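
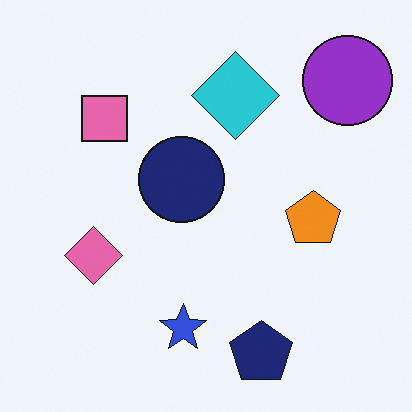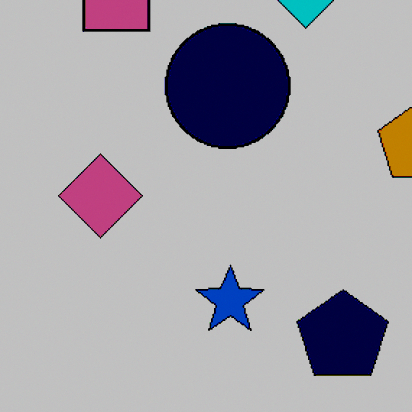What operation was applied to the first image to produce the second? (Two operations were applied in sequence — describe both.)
The image was cropped slightly and scaled back up, then aggressively posterized.

The visible shapes are larger and the field of view is narrower; shapes near the original edges may be partly or wholly outside the frame — a crop-and-rescale. Each flat color has snapped to a coarser quantized level — most visibly, the near-white background has dropped to a flat grey.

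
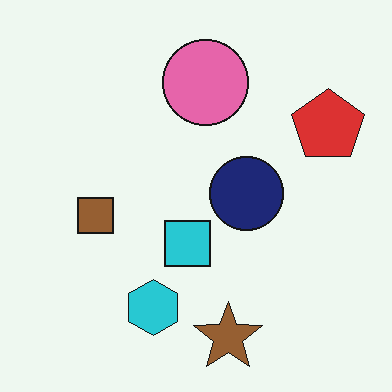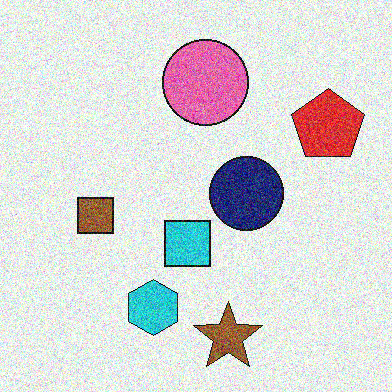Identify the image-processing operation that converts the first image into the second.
This is the original image degraded with heavy additive noise.

Random speckle covers the whole image, including the flat background.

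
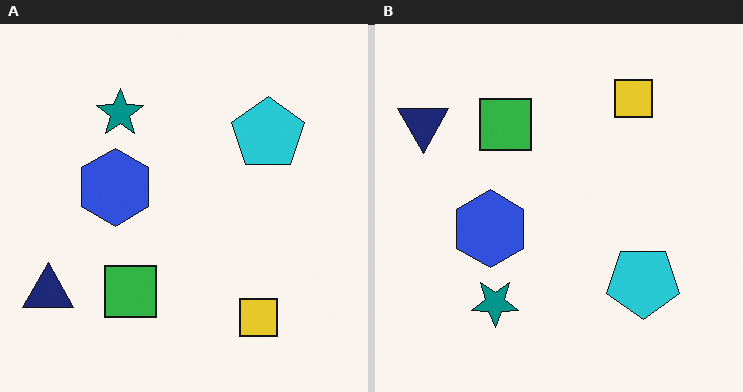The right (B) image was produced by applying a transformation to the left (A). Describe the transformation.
Flipped vertically (top ↔ bottom).

The yellow square is in the bottom-right of the left (A) image and the top-right of the right (B) — shapes on opposite sides of the horizontal midline have swapped in a mirror flip.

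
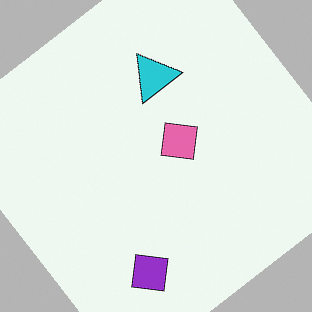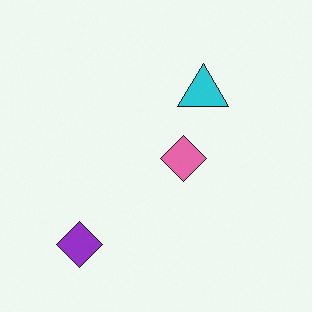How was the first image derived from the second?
The image was rotated counter-clockwise by a large amount — several tens of degrees.

Every shape is tilted by the same angle and the image corners show triangular fill wedges — a whole-image rotation by a non-right angle.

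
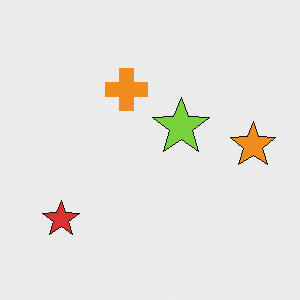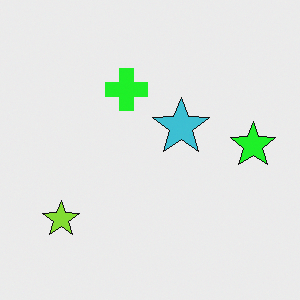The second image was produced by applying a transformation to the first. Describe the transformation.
This is the original image hue-shifted by a moderate amount.

Every shape's color has rotated by the same amount around the hue wheel — a uniform hue shift.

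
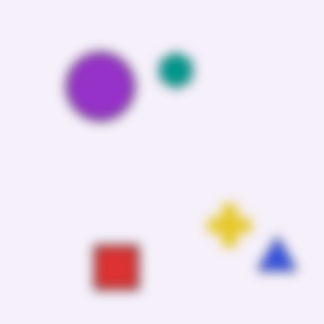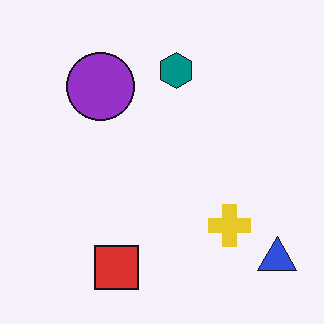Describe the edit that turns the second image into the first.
The first image is the second heavily blurred.

Shape edges and outlines are uniformly softened across the whole image.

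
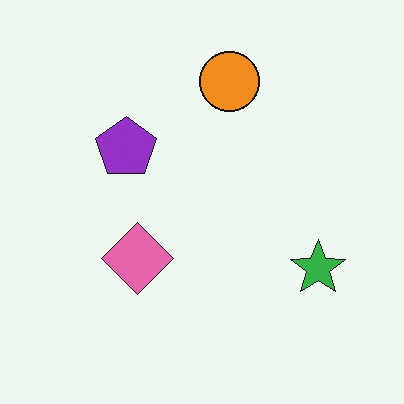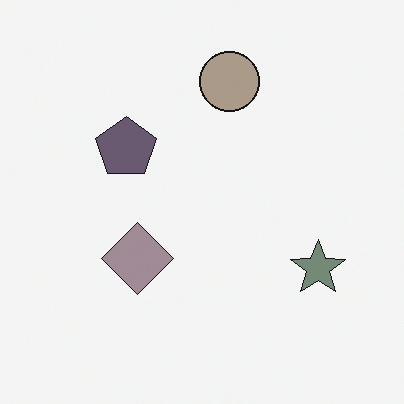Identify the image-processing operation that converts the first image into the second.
The image was heavily desaturated.

All colors are more muted and greyish — a global saturation change.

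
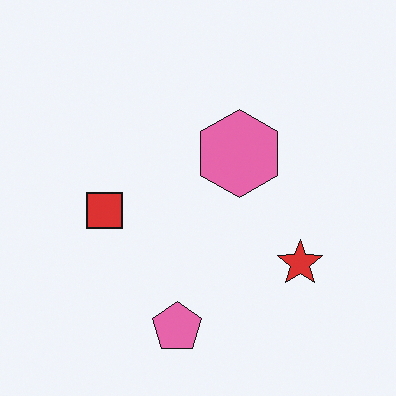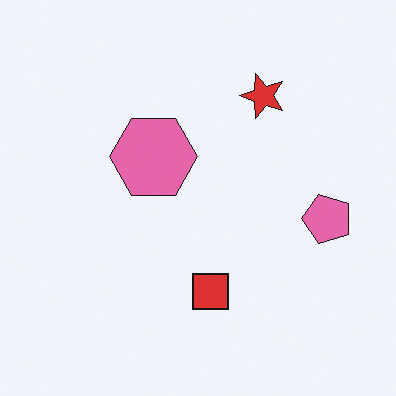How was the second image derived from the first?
The image was rotated 90° counter-clockwise.

The pink pentagon sits in the bottom of the first image and the right of the second — consistent with a whole-image 90° counter-clockwise rotation.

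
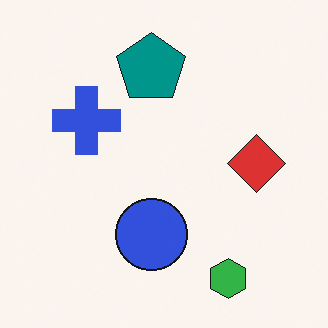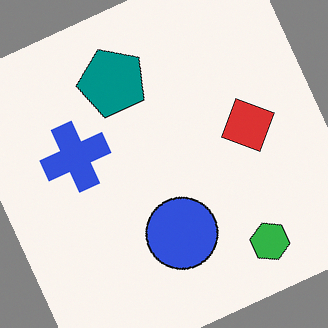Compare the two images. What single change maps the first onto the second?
Rotated counter-clockwise by a clearly visible amount.

Every shape is tilted by the same angle and the image corners show triangular fill wedges — a whole-image rotation by a non-right angle.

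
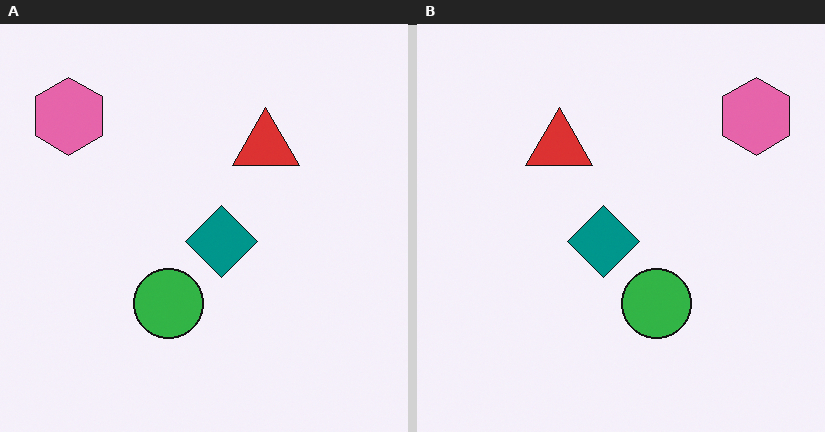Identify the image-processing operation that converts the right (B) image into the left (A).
The image was flipped horizontally (left ↔ right).

The pink hexagon is in the top-right of the right (B) image and the top-left of the left (A) — shapes on opposite sides of the vertical midline have swapped in a mirror flip.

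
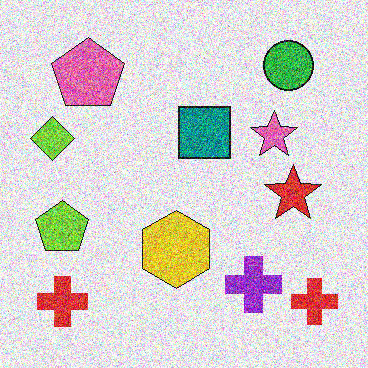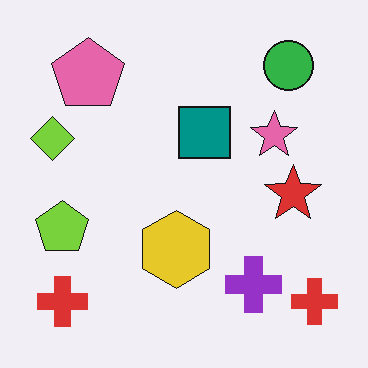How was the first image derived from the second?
The image was degraded with heavy additive noise.

Random speckle covers the whole image, including the flat background.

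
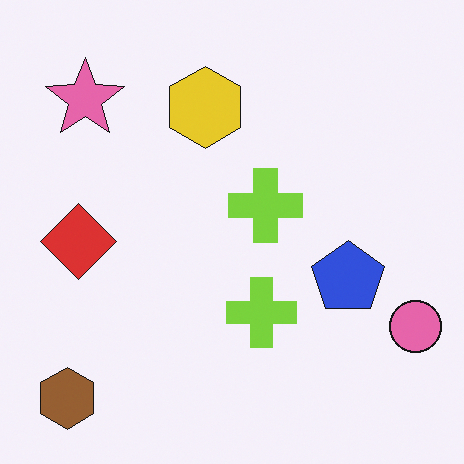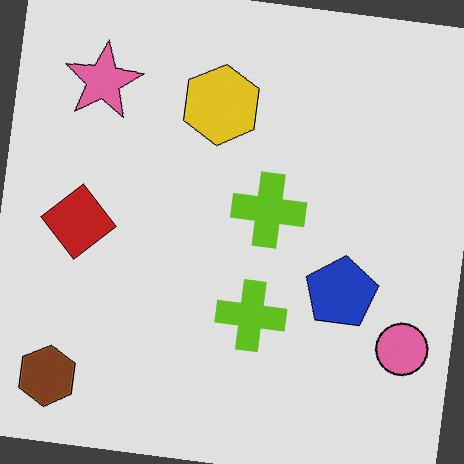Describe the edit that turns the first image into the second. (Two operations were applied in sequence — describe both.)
Rotated clockwise by a few degrees, then posterized to a reduced palette.

Every shape is tilted by the same angle and the image corners show triangular fill wedges — a whole-image rotation by a non-right angle. Each flat color has snapped to a coarser quantized level — most visibly, the near-white background has dropped to a flat grey.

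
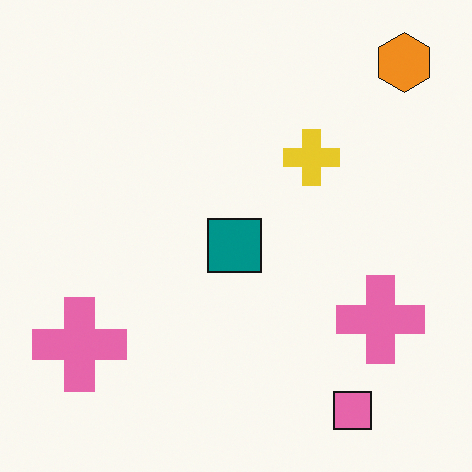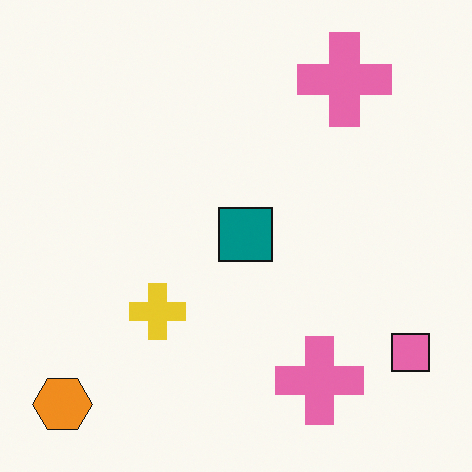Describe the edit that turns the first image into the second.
The transformation is: transposed (reflected across the top-left ↔ bottom-right diagonal).

Shapes have swapped their row and column positions — what was in the top-right is now in the bottom-left — a diagonal reflection.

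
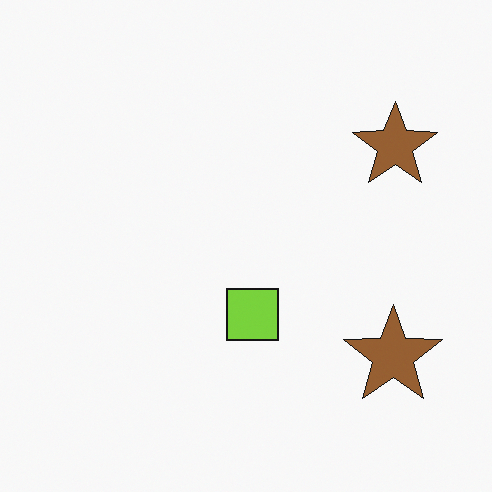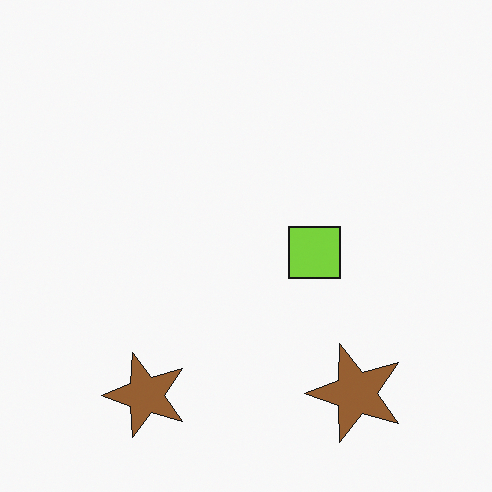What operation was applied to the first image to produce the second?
It was transposed (reflected across the top-left ↔ bottom-right diagonal).

Shapes have swapped their row and column positions — what was in the top-right is now in the bottom-left — a diagonal reflection.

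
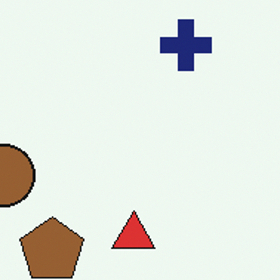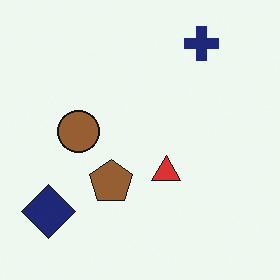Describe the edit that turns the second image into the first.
This is the original image cropped to a modestly smaller region and rescaled.

The visible shapes are larger and the field of view is narrower; shapes near the original edges may be partly or wholly outside the frame — a crop-and-rescale.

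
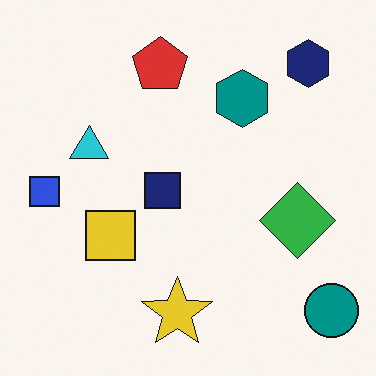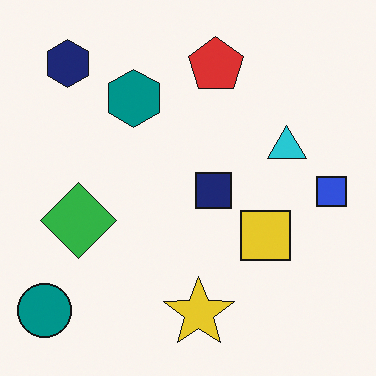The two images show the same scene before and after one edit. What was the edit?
The image was flipped horizontally (left ↔ right).

The blue square is in the left of the first image and the right of the second — shapes on opposite sides of the vertical midline have swapped in a mirror flip.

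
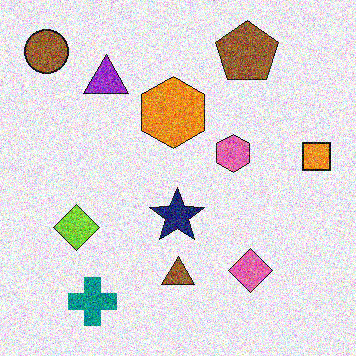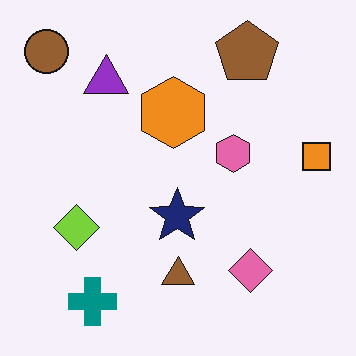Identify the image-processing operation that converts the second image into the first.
This is the original image degraded with strong gaussian noise.

Random speckle covers the whole image, including the flat background.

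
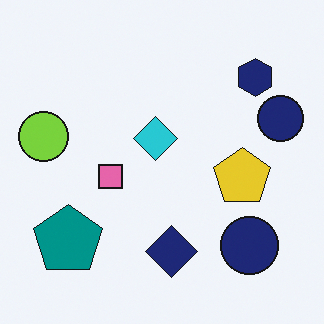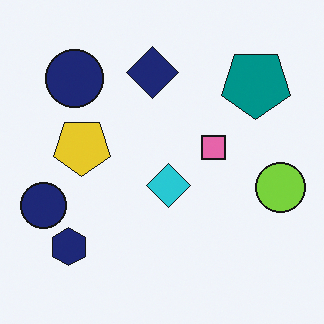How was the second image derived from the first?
This is the original image rotated 180°.

The navy hexagon sits in the top-right of the first image and the bottom-left of the second — consistent with a whole-image 180° rotation.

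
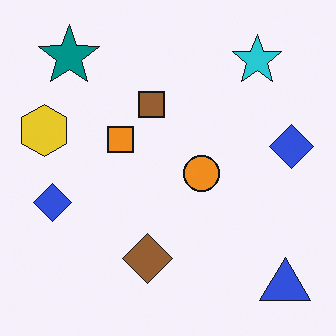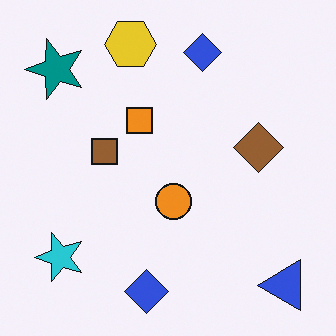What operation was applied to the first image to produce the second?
The transformation is: transposed (reflected across the top-left ↔ bottom-right diagonal).

Shapes have swapped their row and column positions — what was in the top-right is now in the bottom-left — a diagonal reflection.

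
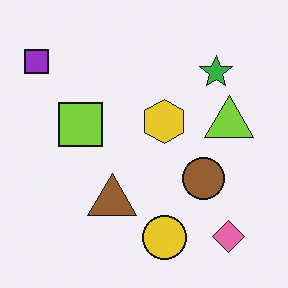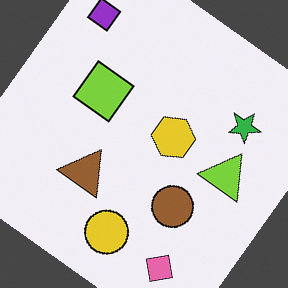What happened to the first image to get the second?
Rotated clockwise by a large amount — several tens of degrees.

Every shape is tilted by the same angle and the image corners show triangular fill wedges — a whole-image rotation by a non-right angle.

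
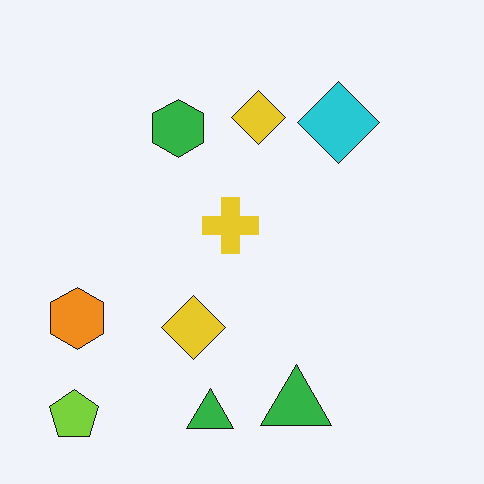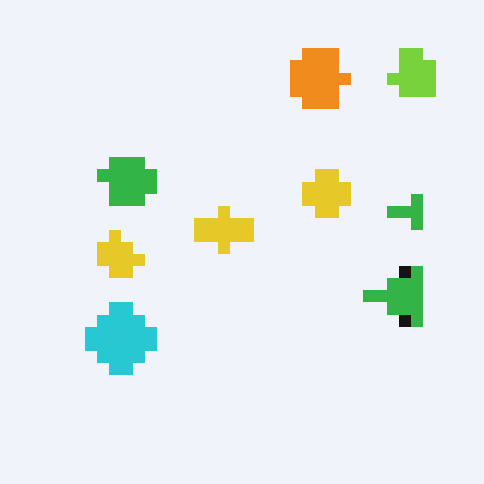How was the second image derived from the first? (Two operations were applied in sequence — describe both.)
The second image is the first transposed (reflected across the top-left ↔ bottom-right diagonal), then heavily pixelated into large blocks.

Shapes have swapped their row and column positions — what was in the top-right is now in the bottom-left — a diagonal reflection. Shapes are reduced to large square blocks; fine edges and outlines are lost — a downscale-then-upscale (mosaic) effect.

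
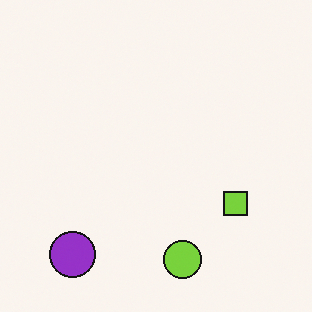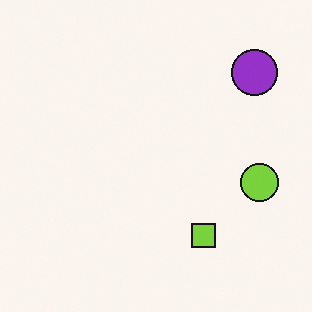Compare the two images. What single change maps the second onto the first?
Transposed (reflected across the top-left ↔ bottom-right diagonal).

Shapes have swapped their row and column positions — what was in the top-right is now in the bottom-left — a diagonal reflection.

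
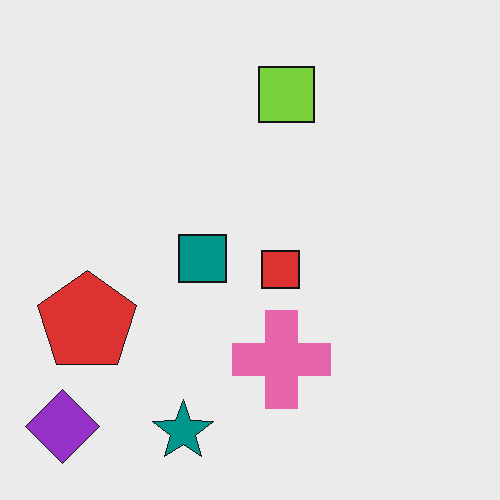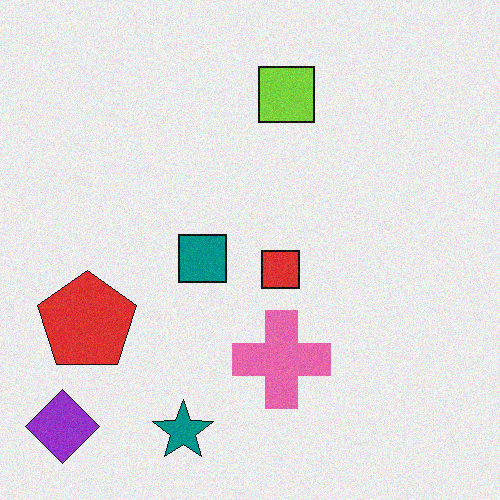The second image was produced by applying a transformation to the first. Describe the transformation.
Degraded with subtle gaussian noise.

Random speckle covers the whole image, including the flat background.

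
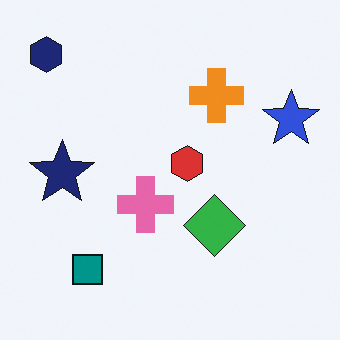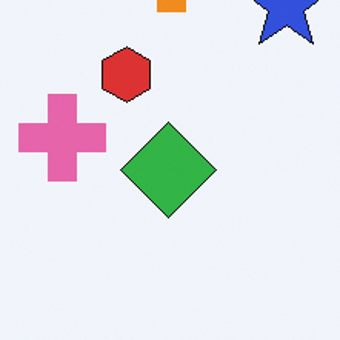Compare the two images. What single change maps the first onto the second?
The second image is the first cropped slightly and scaled back up.

The visible shapes are larger and the field of view is narrower; shapes near the original edges may be partly or wholly outside the frame — a crop-and-rescale.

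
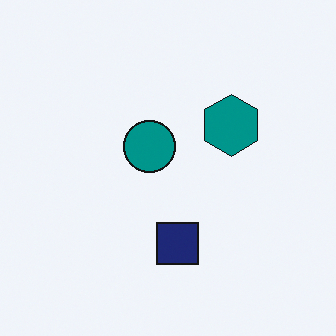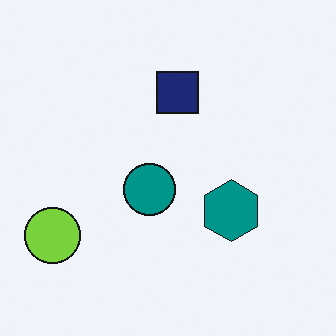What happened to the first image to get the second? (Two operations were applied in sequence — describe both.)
The image was flipped vertically (top ↔ bottom), then overlaid with an additional lime circle.

The navy square is in the bottom of the first image and the top of the second — shapes on opposite sides of the horizontal midline have swapped in a mirror flip. A lime circle appears in the second image that is absent from the first.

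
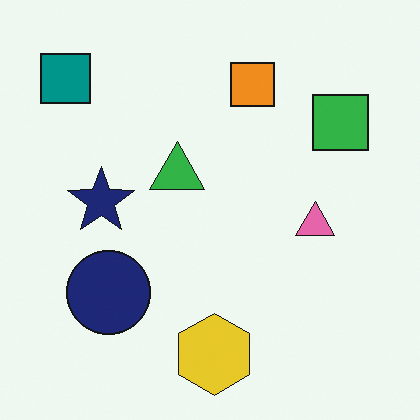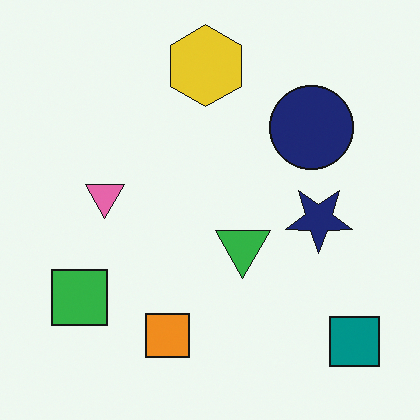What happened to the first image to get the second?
This is the original image rotated 180°.

The teal square sits in the top-left of the first image and the bottom-right of the second — consistent with a whole-image 180° rotation.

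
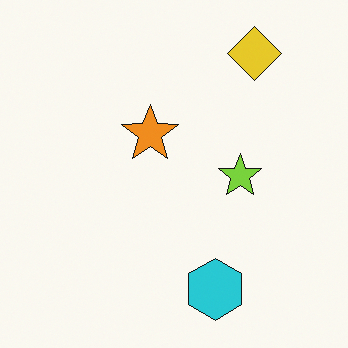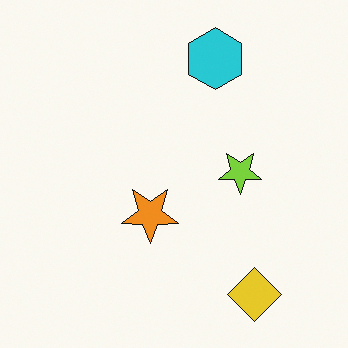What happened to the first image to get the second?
It was flipped vertically (top ↔ bottom).

The yellow diamond is in the top-right of the first image and the bottom-right of the second — shapes on opposite sides of the horizontal midline have swapped in a mirror flip.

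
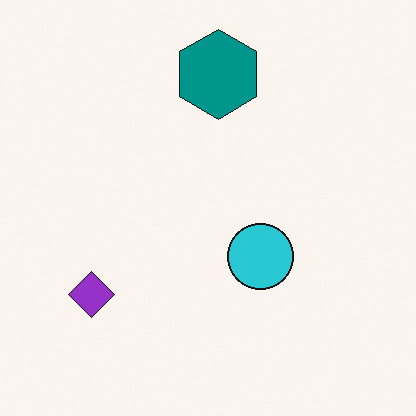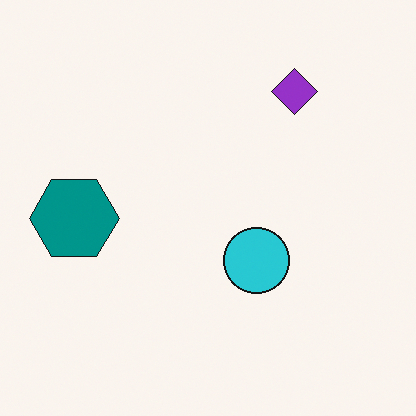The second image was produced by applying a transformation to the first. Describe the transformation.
Transposed (reflected across the top-left ↔ bottom-right diagonal).

Shapes have swapped their row and column positions — what was in the top-right is now in the bottom-left — a diagonal reflection.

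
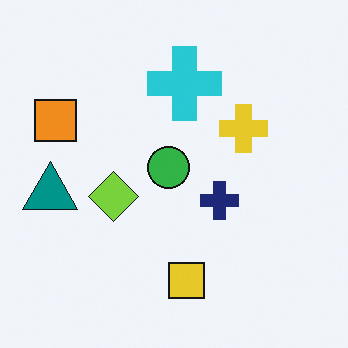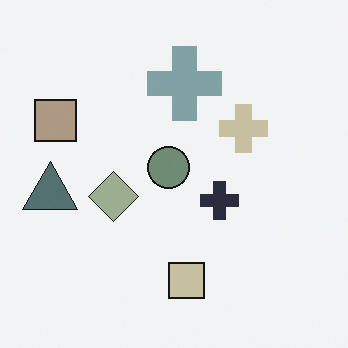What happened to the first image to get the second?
It was made much more muted (saturation change).

All colors are more muted and greyish — a global saturation change.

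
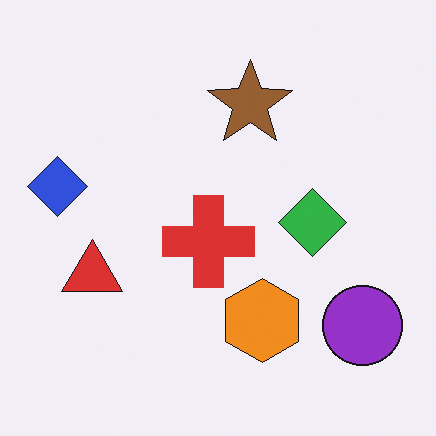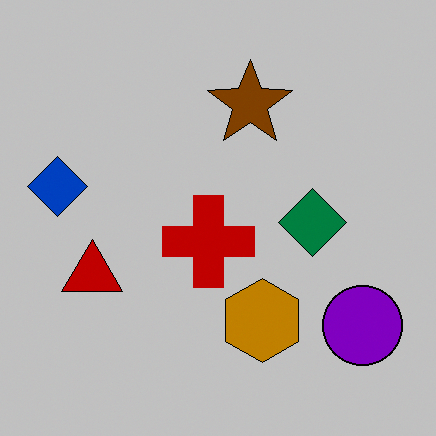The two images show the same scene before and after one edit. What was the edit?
Aggressively posterized.

Each flat color has snapped to a coarser quantized level — most visibly, the near-white background has dropped to a flat grey.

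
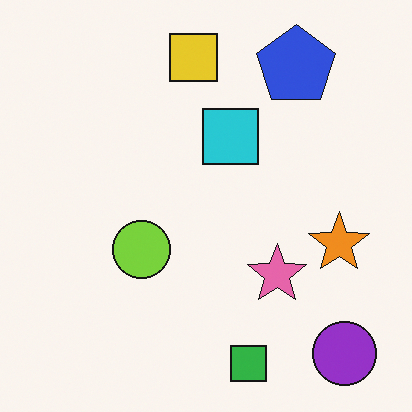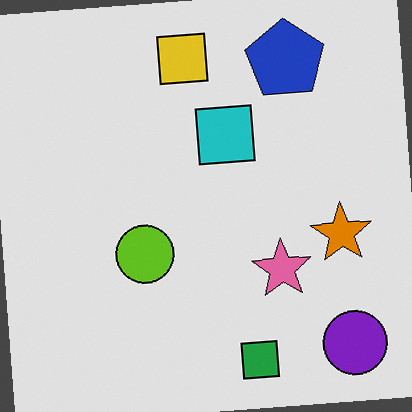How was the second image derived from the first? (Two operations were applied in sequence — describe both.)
The second image is the first moderately posterized, then rotated counter-clockwise by a few degrees.

Each flat color has snapped to a coarser quantized level — most visibly, the near-white background has dropped to a flat grey. Every shape is tilted by the same angle and the image corners show triangular fill wedges — a whole-image rotation by a non-right angle.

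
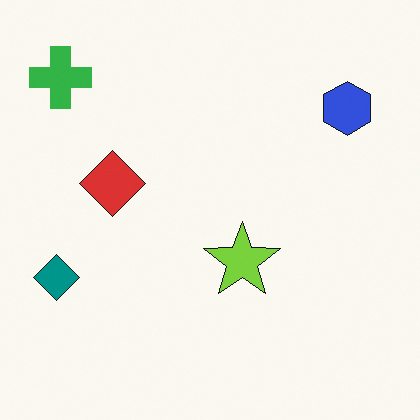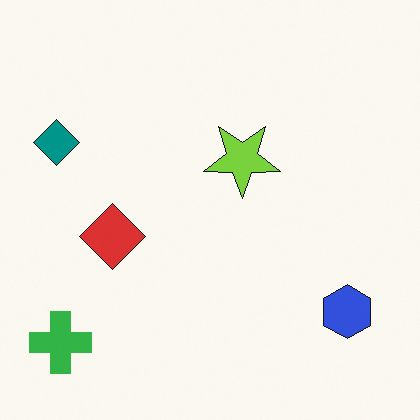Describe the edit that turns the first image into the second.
This is the original image flipped vertically (top ↔ bottom).

The green cross is in the top-left of the first image and the bottom-left of the second — shapes on opposite sides of the horizontal midline have swapped in a mirror flip.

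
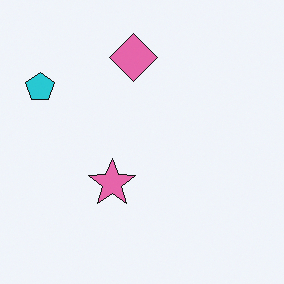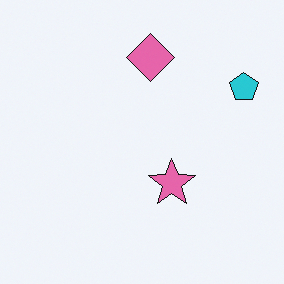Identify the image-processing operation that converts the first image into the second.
This is the original image flipped horizontally (left ↔ right).

The cyan pentagon is in the top-left of the first image and the top-right of the second — shapes on opposite sides of the vertical midline have swapped in a mirror flip.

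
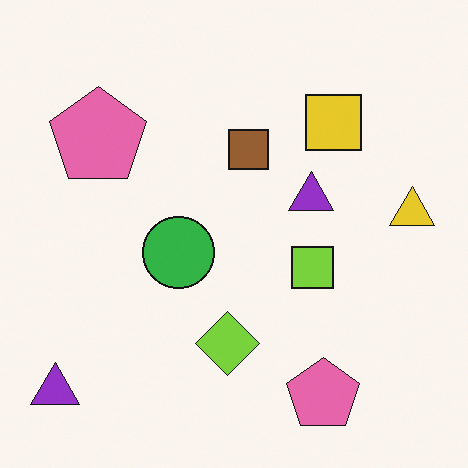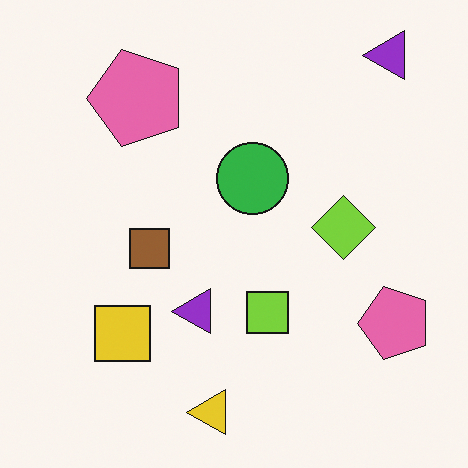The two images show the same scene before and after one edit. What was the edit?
The image was transposed (reflected across the top-left ↔ bottom-right diagonal).

Shapes have swapped their row and column positions — what was in the top-right is now in the bottom-left — a diagonal reflection.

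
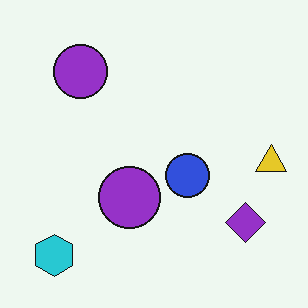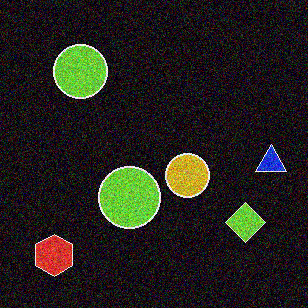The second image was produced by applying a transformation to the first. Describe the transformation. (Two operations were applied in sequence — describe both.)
The second image is the first color-inverted (negative), then degraded with a thick layer of grain.

The light background has become dark and every shape's color is its complement — a photographic negative. Random speckle covers the whole image, including the flat background.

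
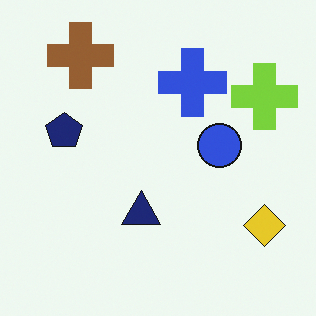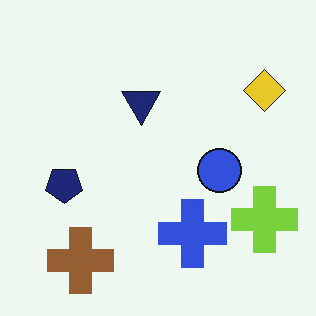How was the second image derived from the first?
This is the original image flipped vertically (top ↔ bottom).

The brown cross is in the top-left of the first image and the bottom-left of the second — shapes on opposite sides of the horizontal midline have swapped in a mirror flip.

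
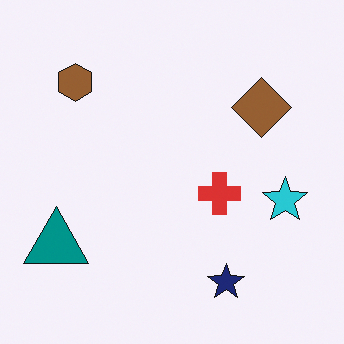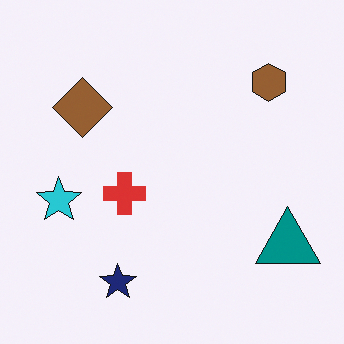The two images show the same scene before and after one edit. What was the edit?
Flipped horizontally (left ↔ right).

The teal triangle is in the bottom-left of the first image and the bottom-right of the second — shapes on opposite sides of the vertical midline have swapped in a mirror flip.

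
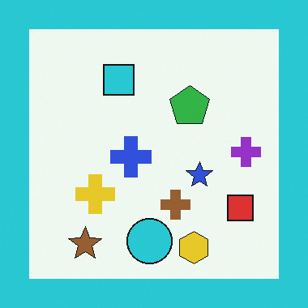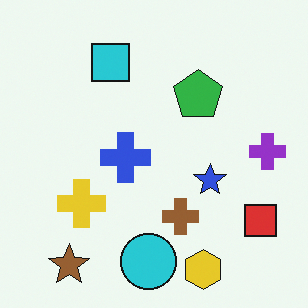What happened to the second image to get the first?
It was framed with a cyan border.

A solid cyan frame runs around the edge of the first image, with the content slightly shrunk inside it.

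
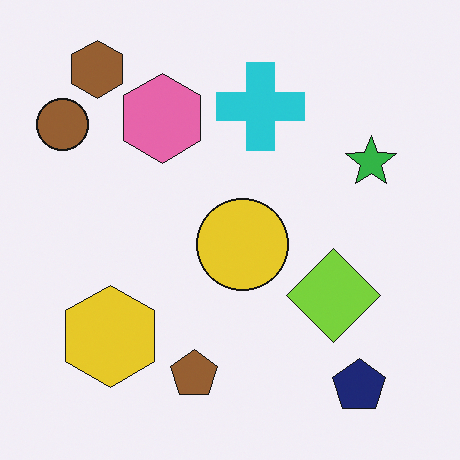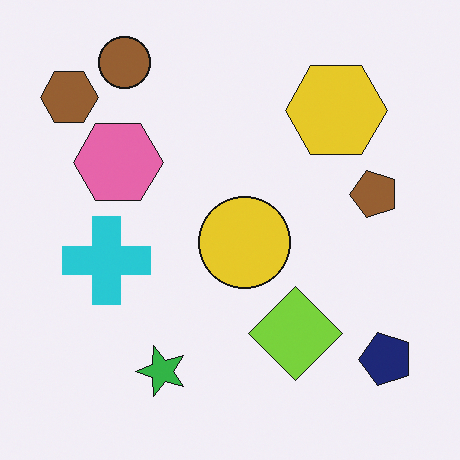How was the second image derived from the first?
The transformation is: transposed (reflected across the top-left ↔ bottom-right diagonal).

Shapes have swapped their row and column positions — what was in the top-right is now in the bottom-left — a diagonal reflection.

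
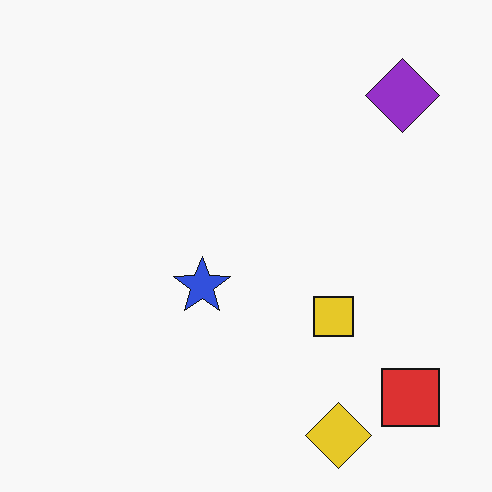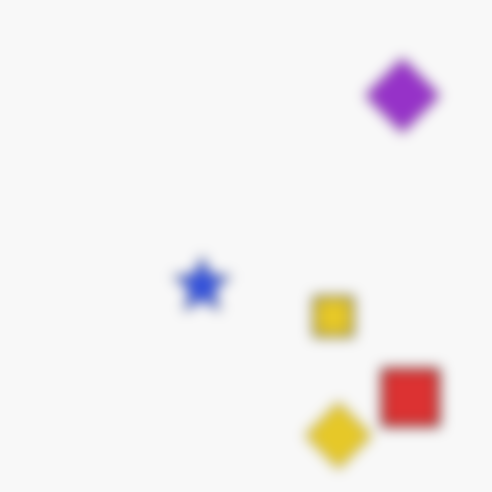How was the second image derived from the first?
The image was strongly gaussian-blurred.

Shape edges and outlines are uniformly softened across the whole image.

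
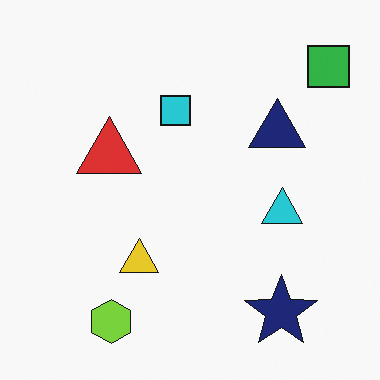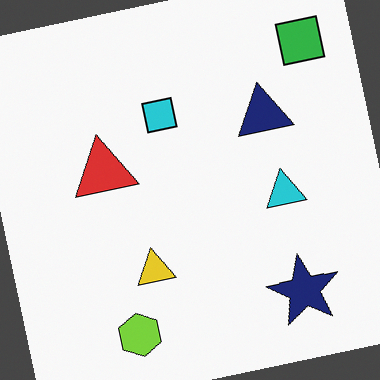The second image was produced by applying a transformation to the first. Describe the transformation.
The second image is the first rotated counter-clockwise by a small amount.

Every shape is tilted by the same angle and the image corners show triangular fill wedges — a whole-image rotation by a non-right angle.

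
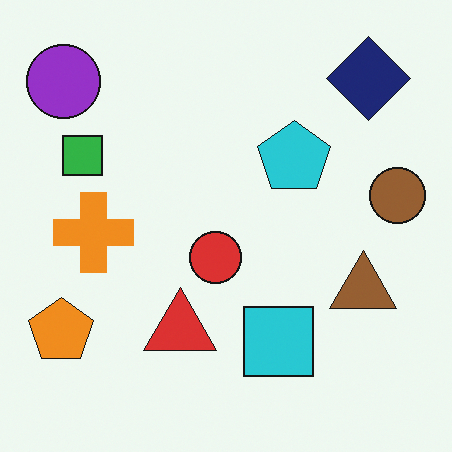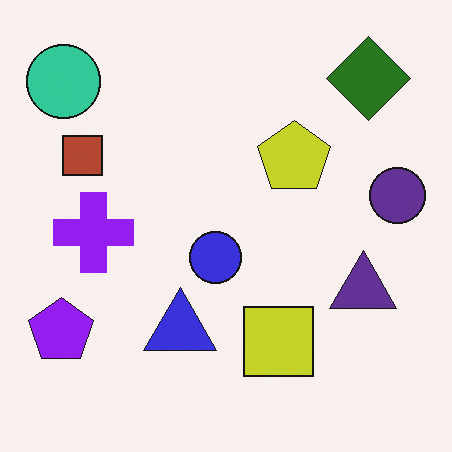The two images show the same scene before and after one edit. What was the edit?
This is the original image hue-shifted through roughly half the color wheel.

Every shape's color has rotated by the same amount around the hue wheel — a uniform hue shift.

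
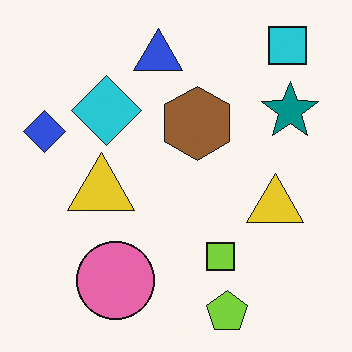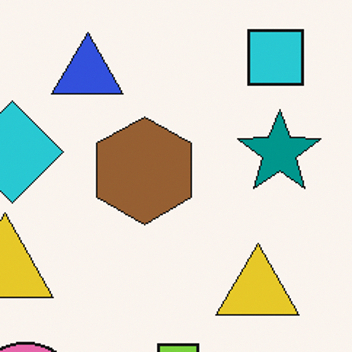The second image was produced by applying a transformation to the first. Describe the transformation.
The second image is the first cropped to a modestly smaller region and rescaled.

The visible shapes are larger and the field of view is narrower; shapes near the original edges may be partly or wholly outside the frame — a crop-and-rescale.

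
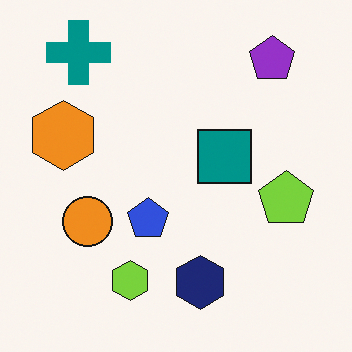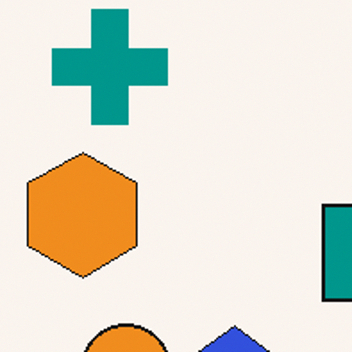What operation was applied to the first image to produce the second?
The transformation is: cropped to a noticeably smaller region and rescaled.

The visible shapes are larger and the field of view is narrower; shapes near the original edges may be partly or wholly outside the frame — a crop-and-rescale.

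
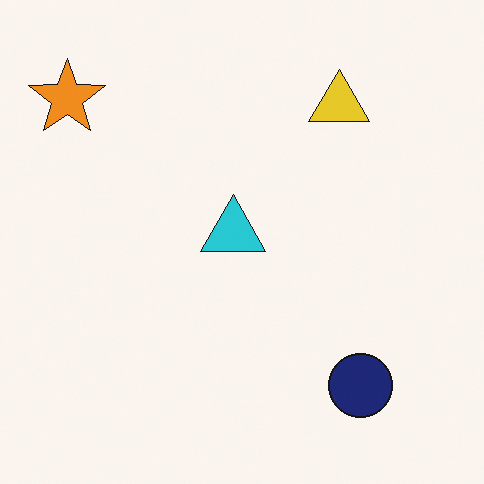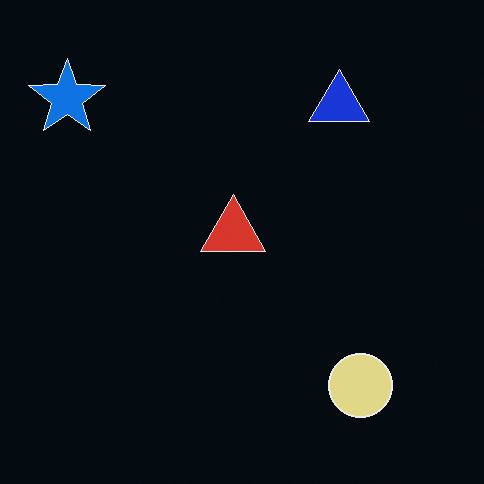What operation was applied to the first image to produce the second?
The transformation is: color-inverted (negative).

The light background has become dark and every shape's color is its complement — a photographic negative.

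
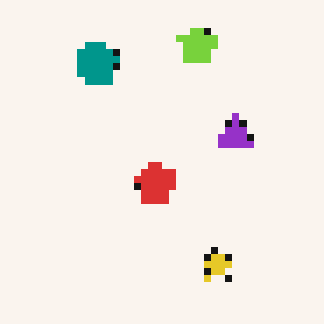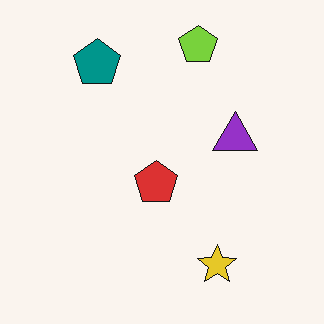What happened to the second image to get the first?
The transformation is: pixelated into visible square blocks.

Shapes are reduced to large square blocks; fine edges and outlines are lost — a downscale-then-upscale (mosaic) effect.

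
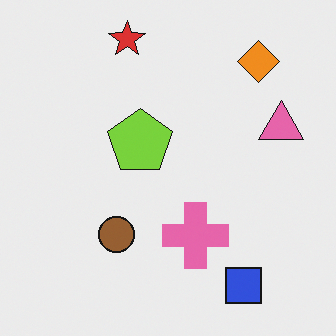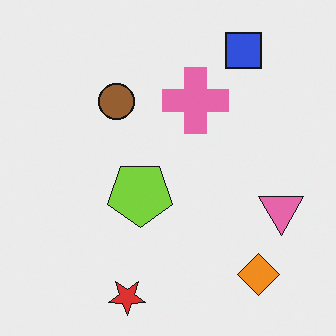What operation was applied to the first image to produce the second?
This is the original image flipped vertically (top ↔ bottom).

The red star is in the top of the first image and the bottom of the second — shapes on opposite sides of the horizontal midline have swapped in a mirror flip.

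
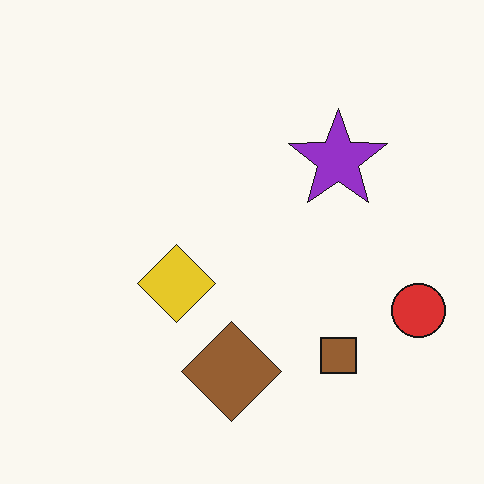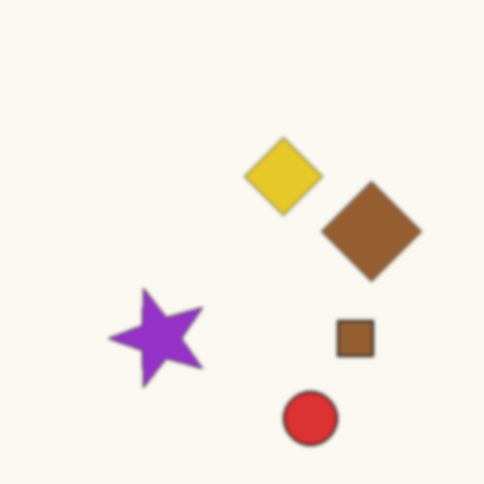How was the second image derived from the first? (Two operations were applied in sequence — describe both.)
Transposed (reflected across the top-left ↔ bottom-right diagonal), then lightly blurred.

Shapes have swapped their row and column positions — what was in the top-right is now in the bottom-left — a diagonal reflection. Shape edges and outlines are uniformly softened across the whole image.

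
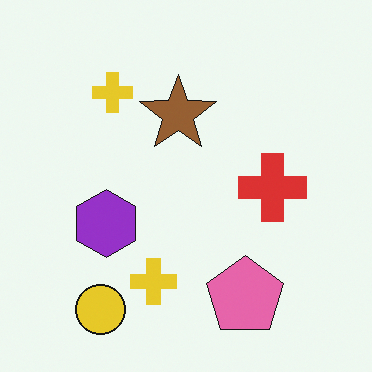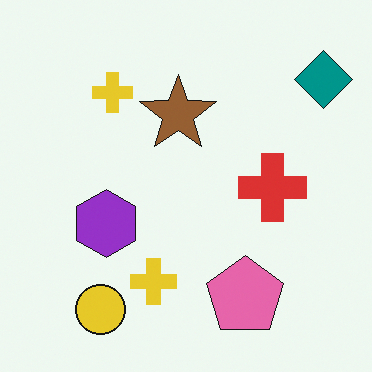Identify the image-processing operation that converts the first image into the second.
This is the original image overlaid with an additional teal diamond.

A teal diamond appears in the second image that is absent from the first.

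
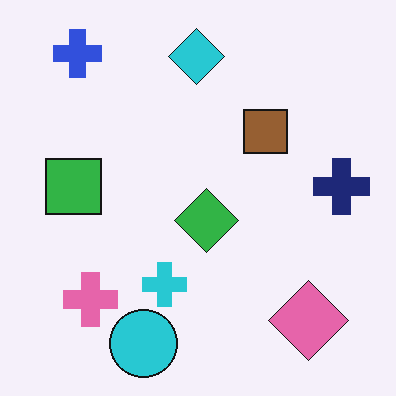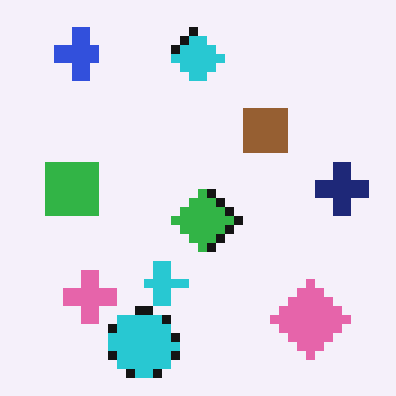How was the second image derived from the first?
Heavily pixelated into large blocks.

Shapes are reduced to large square blocks; fine edges and outlines are lost — a downscale-then-upscale (mosaic) effect.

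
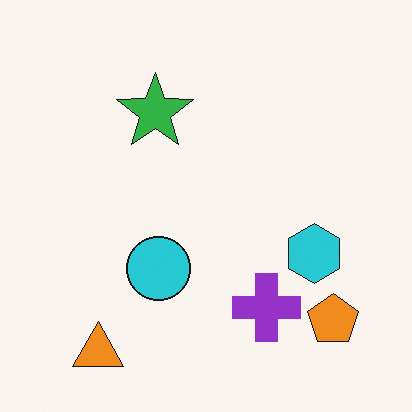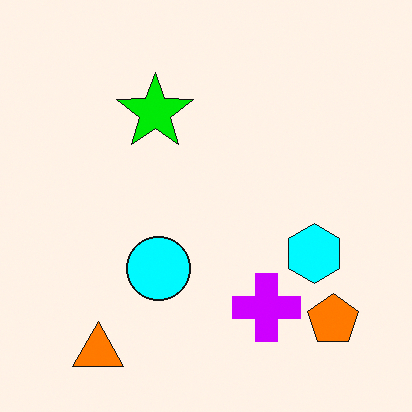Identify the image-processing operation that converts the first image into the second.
The second image is the first made much more vivid (saturation change).

All colors are more vivid — a global saturation change.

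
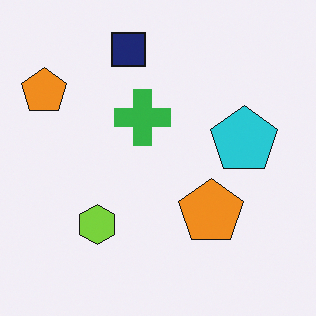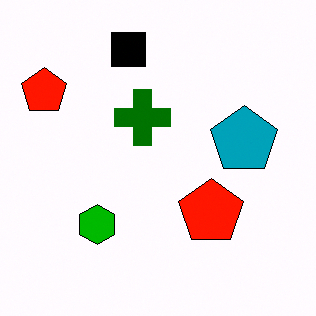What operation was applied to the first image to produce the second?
This is the original image given much higher contrast.

Tones are pushed away from mid-grey across the whole image — a global contrast change.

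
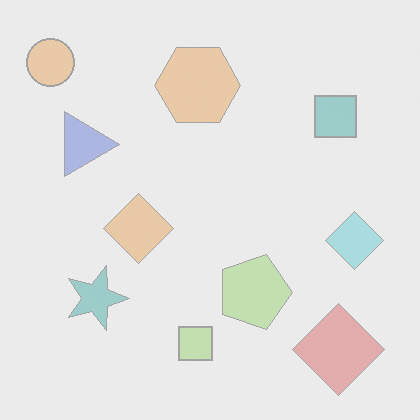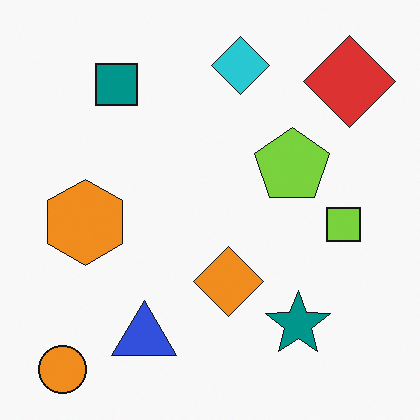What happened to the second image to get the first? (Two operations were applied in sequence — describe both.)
The transformation is: rotated 90° clockwise, then washed out (contrast reduced).

The orange circle sits in the bottom-left of the second image and the top-left of the first — consistent with a whole-image 90° clockwise rotation. Tones are pushed toward mid-grey across the whole image — a global contrast change.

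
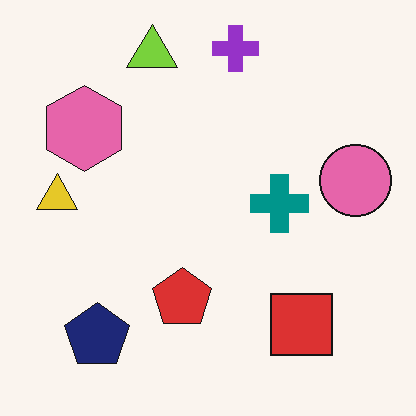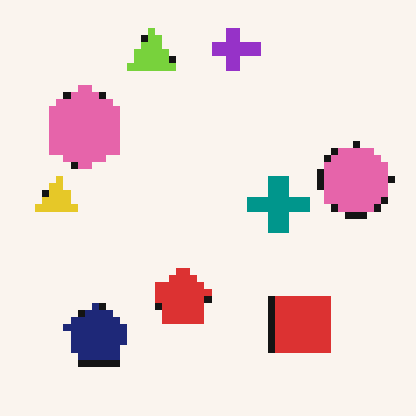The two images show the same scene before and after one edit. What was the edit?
The image was moderately pixelated.

Shapes are reduced to large square blocks; fine edges and outlines are lost — a downscale-then-upscale (mosaic) effect.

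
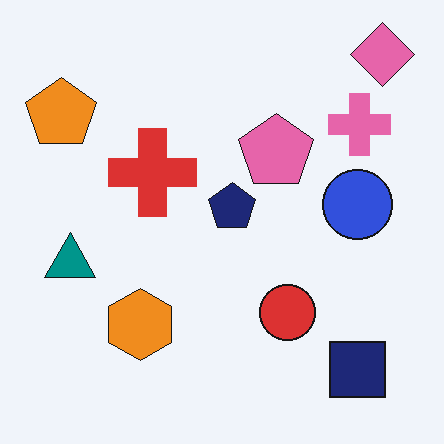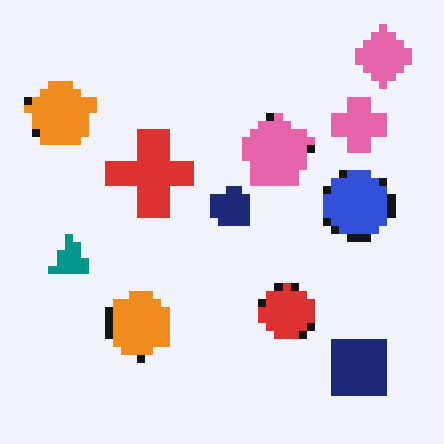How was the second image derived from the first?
It was moderately pixelated.

Shapes are reduced to large square blocks; fine edges and outlines are lost — a downscale-then-upscale (mosaic) effect.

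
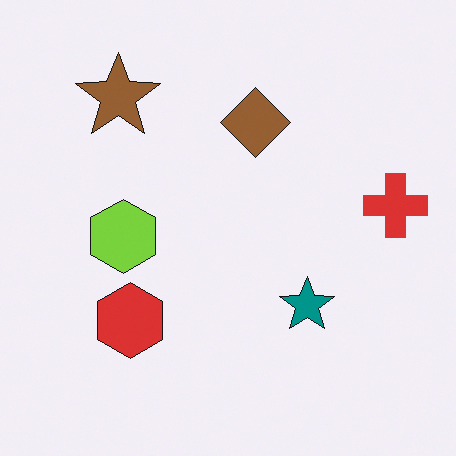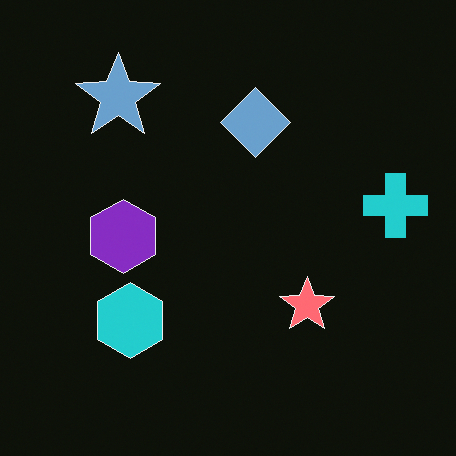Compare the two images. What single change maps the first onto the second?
The transformation is: color-inverted (negative).

The light background has become dark and every shape's color is its complement — a photographic negative.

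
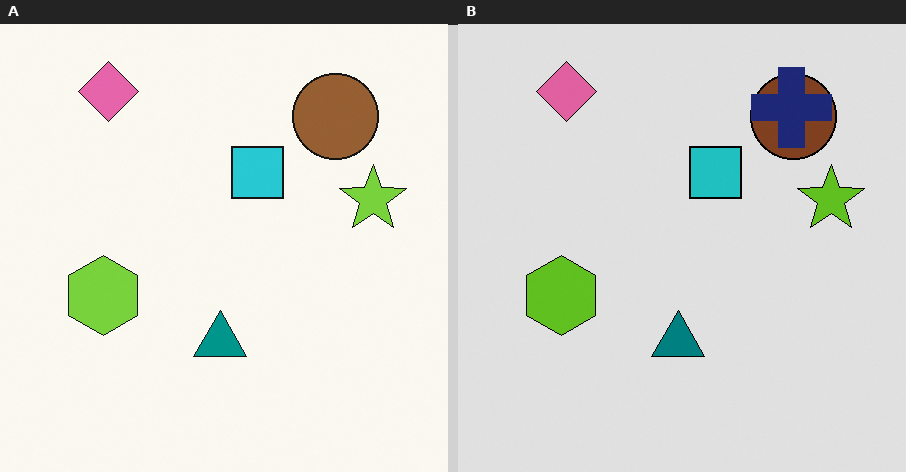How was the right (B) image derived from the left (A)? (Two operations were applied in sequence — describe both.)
Moderately posterized, then overlaid with an additional navy cross.

Each flat color has snapped to a coarser quantized level — most visibly, the near-white background has dropped to a flat grey. A navy cross appears in the right (B) image that is absent from the left (A).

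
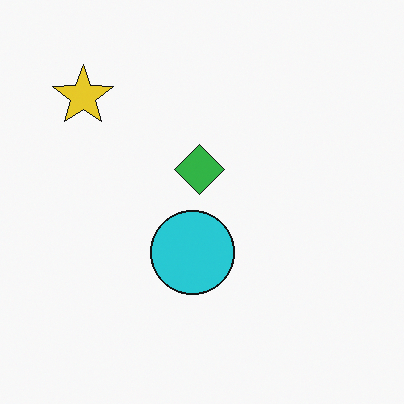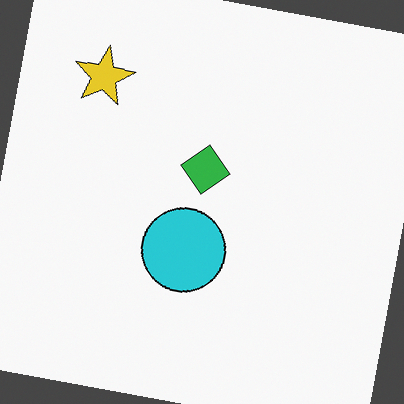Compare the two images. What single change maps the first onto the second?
The second image is the first rotated clockwise by a slight angle.

Every shape is tilted by the same angle and the image corners show triangular fill wedges — a whole-image rotation by a non-right angle.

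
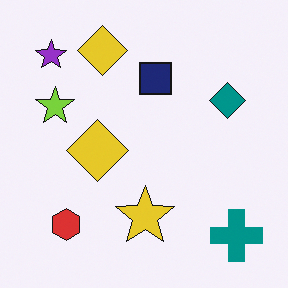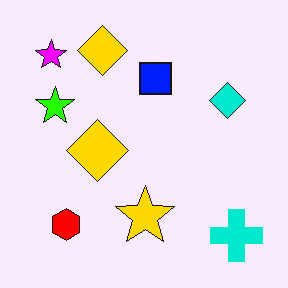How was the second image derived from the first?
This is the original image made much more vivid (saturation change).

All colors are more vivid — a global saturation change.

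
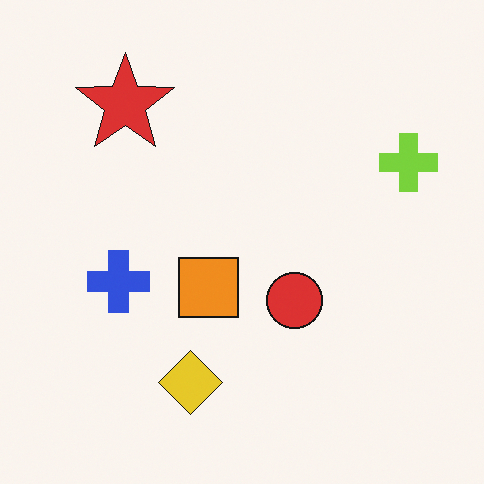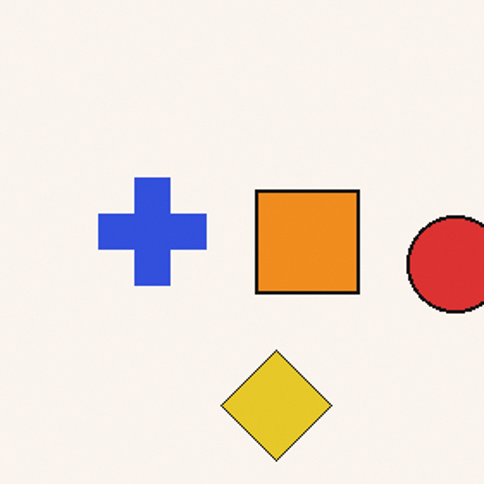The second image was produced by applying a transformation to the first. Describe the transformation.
It was cropped to a noticeably smaller region and rescaled.

The visible shapes are larger and the field of view is narrower; shapes near the original edges may be partly or wholly outside the frame — a crop-and-rescale.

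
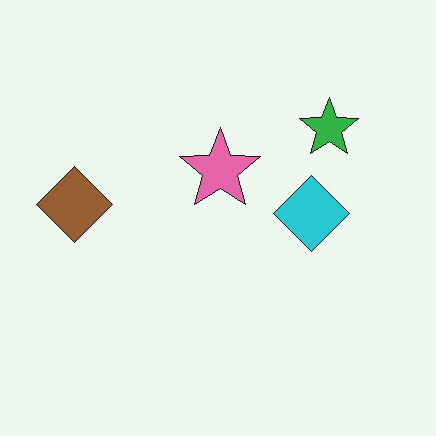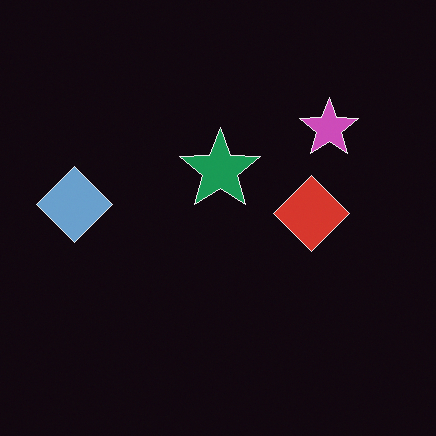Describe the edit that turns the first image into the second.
The transformation is: color-inverted (negative).

The light background has become dark and every shape's color is its complement — a photographic negative.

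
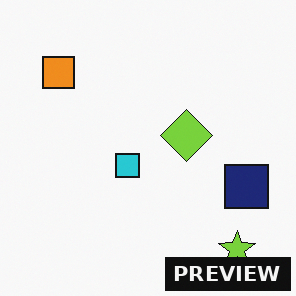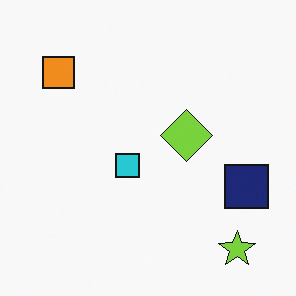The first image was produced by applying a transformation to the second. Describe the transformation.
The first image is the second watermarked with the text "PREVIEW" in the lower-right corner.

A dark label reading "PREVIEW" appears in the lower-right corner.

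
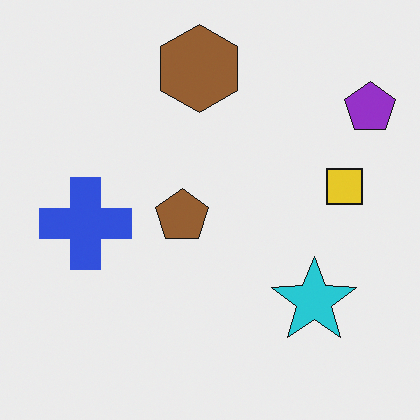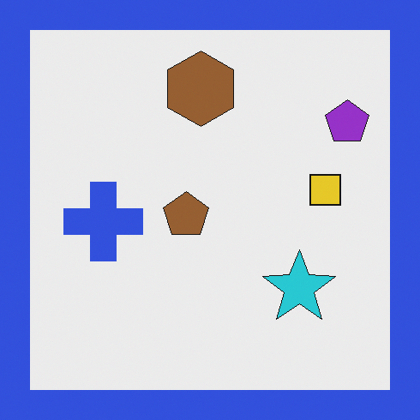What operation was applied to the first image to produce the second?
The transformation is: framed with a blue border.

A solid blue frame runs around the edge of the second image, with the content slightly shrunk inside it.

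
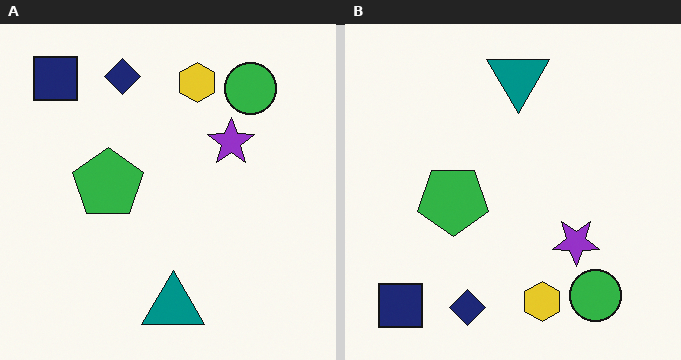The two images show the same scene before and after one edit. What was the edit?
The image was flipped vertically (top ↔ bottom).

The navy diamond is in the top of the left (A) image and the bottom of the right (B) — shapes on opposite sides of the horizontal midline have swapped in a mirror flip.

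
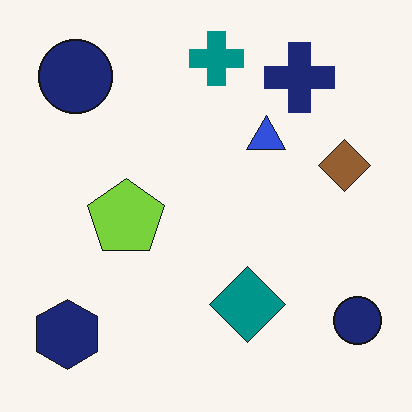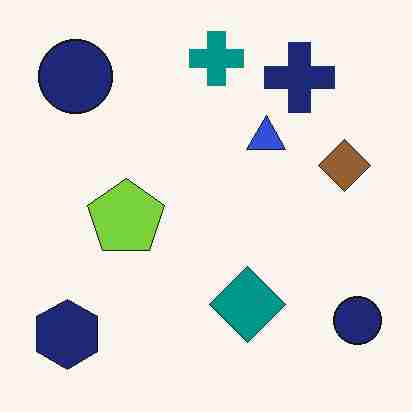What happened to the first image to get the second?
The second image is the first degraded with heavy JPEG compression.

Blocky 8×8 compression artifacts appear around shape edges and the flat background shows ringing — characteristic JPEG degradation.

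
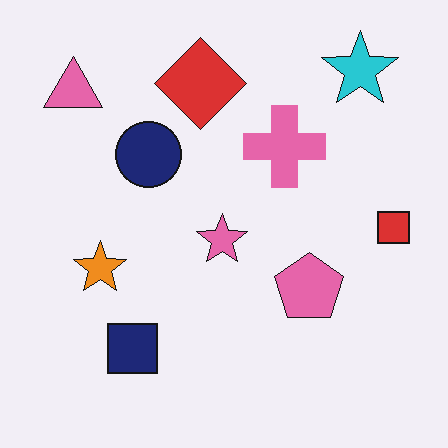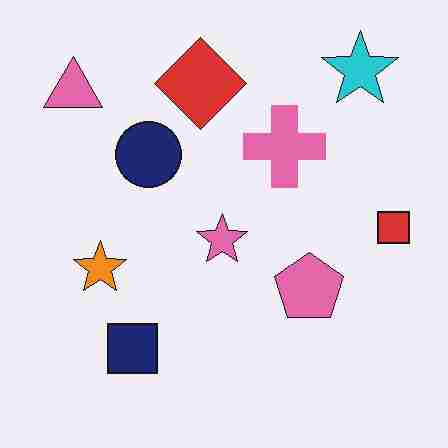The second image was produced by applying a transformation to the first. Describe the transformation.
The image was degraded with heavy JPEG compression.

Blocky 8×8 compression artifacts appear around shape edges and the flat background shows ringing — characteristic JPEG degradation.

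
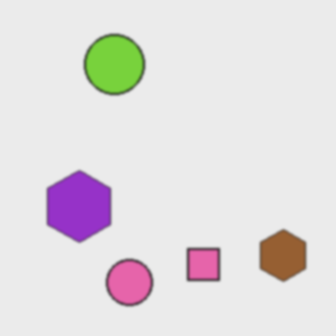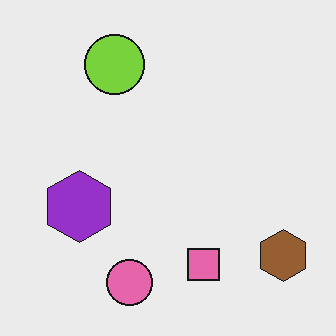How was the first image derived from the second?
The image was lightly blurred.

Shape edges and outlines are uniformly softened across the whole image.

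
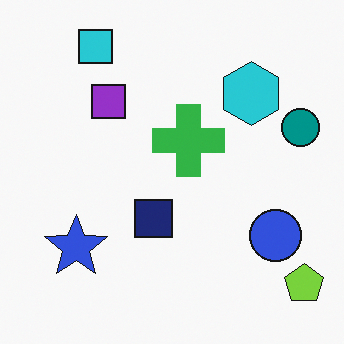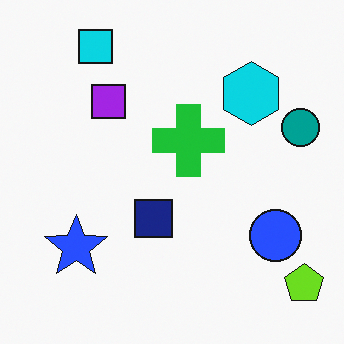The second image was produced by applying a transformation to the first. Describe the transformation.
This is the original image slightly oversaturated.

All colors are more vivid — a global saturation change.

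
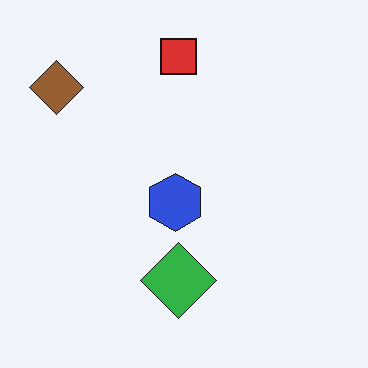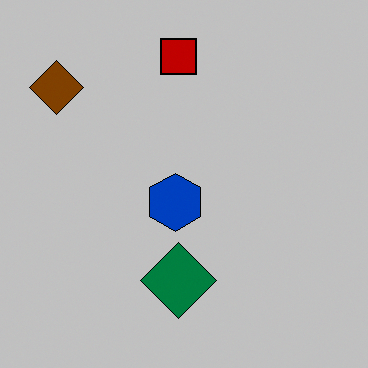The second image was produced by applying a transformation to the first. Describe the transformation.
The image was heavily posterized to just a handful of flat colors.

Each flat color has snapped to a coarser quantized level — most visibly, the near-white background has dropped to a flat grey.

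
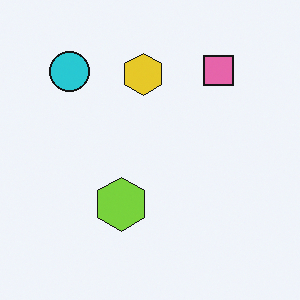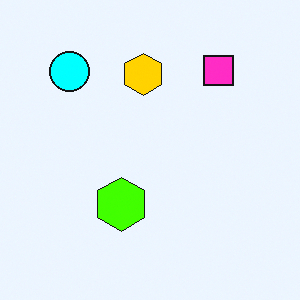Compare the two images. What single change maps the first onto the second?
The transformation is: heavily oversaturated.

All colors are more vivid — a global saturation change.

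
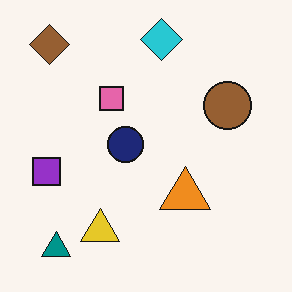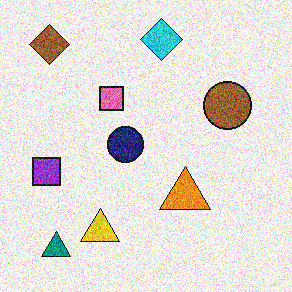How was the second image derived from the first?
Degraded with a thick layer of grain.

Random speckle covers the whole image, including the flat background.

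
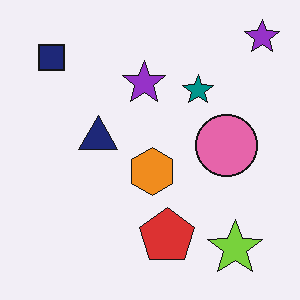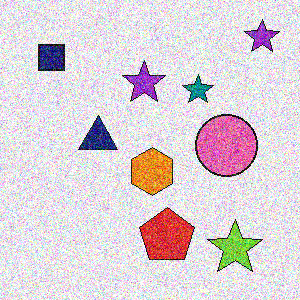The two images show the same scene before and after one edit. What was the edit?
The image was degraded with strong gaussian noise.

Random speckle covers the whole image, including the flat background.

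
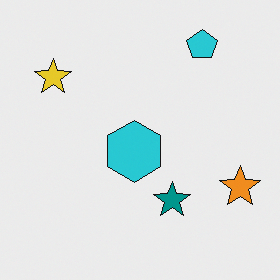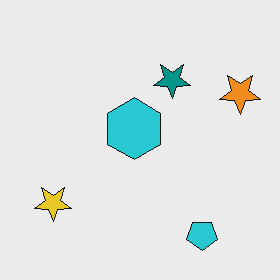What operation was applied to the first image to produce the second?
Flipped vertically (top ↔ bottom).

The cyan pentagon is in the top-right of the first image and the bottom-right of the second — shapes on opposite sides of the horizontal midline have swapped in a mirror flip.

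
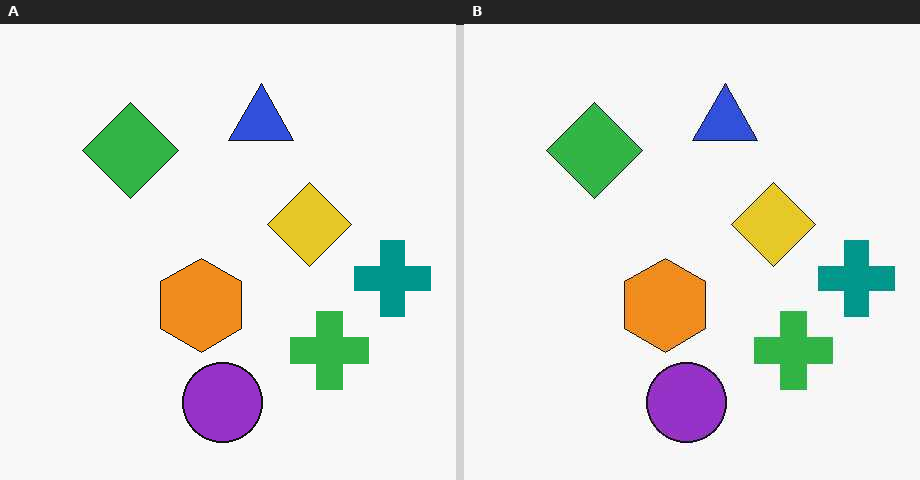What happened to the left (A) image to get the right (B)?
The transformation is: JPEG-compressed with visible artifacts.

Blocky 8×8 compression artifacts appear around shape edges and the flat background shows ringing — characteristic JPEG degradation.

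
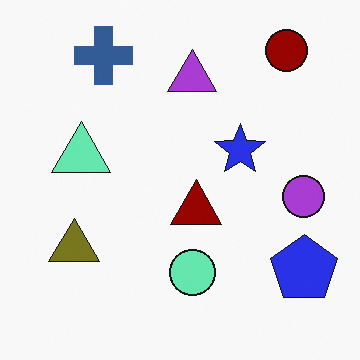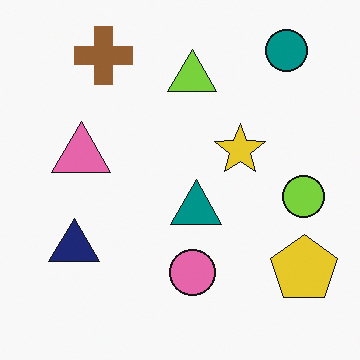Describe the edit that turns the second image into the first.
The image was hue-shifted through roughly half the color wheel.

Every shape's color has rotated by the same amount around the hue wheel — a uniform hue shift.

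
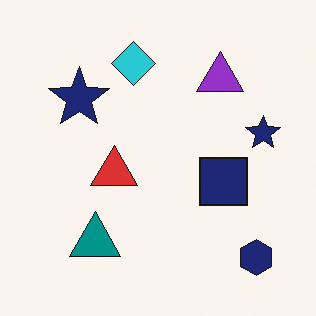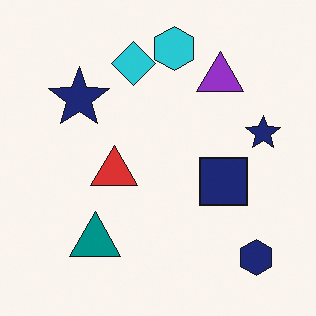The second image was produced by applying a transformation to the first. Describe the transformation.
The transformation is: overlaid with an additional cyan hexagon.

A cyan hexagon appears in the second image that is absent from the first.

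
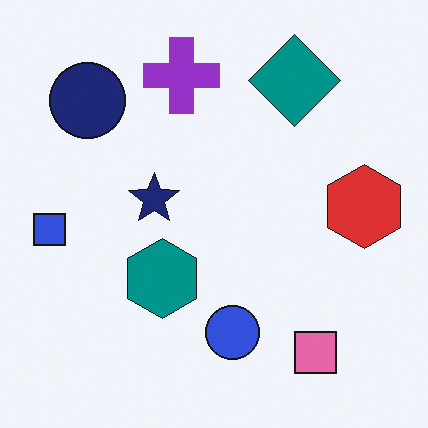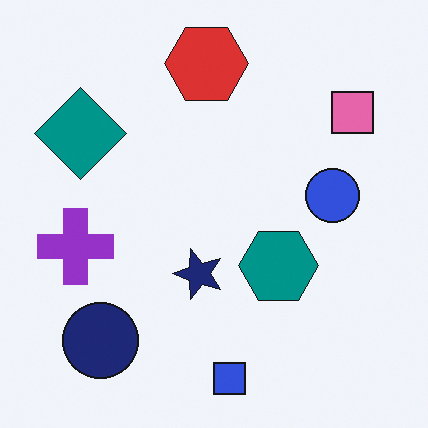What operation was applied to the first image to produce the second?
Rotated 90° counter-clockwise.

The pink square sits in the bottom-right of the first image and the top-right of the second — consistent with a whole-image 90° counter-clockwise rotation.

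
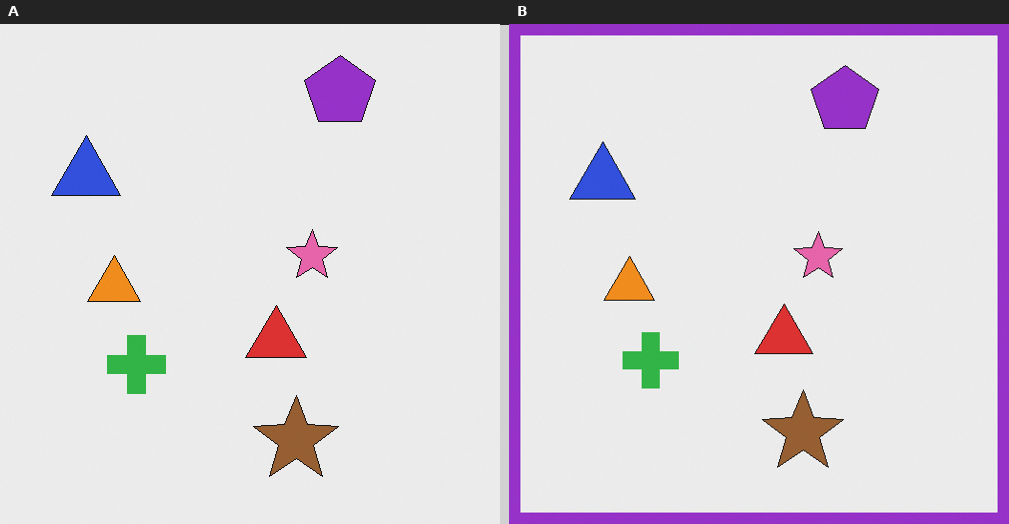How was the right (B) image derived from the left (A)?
It was framed with a purple border.

A solid purple frame runs around the edge of the right (B) image, with the content slightly shrunk inside it.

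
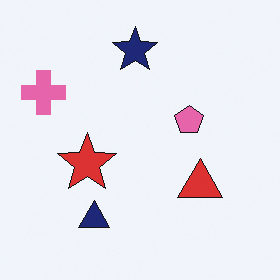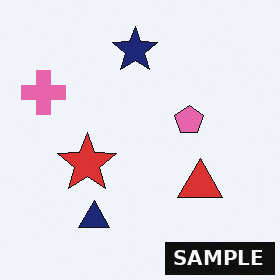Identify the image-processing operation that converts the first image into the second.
It was watermarked with the text "SAMPLE" in the lower-right corner.

A dark label reading "SAMPLE" appears in the lower-right corner.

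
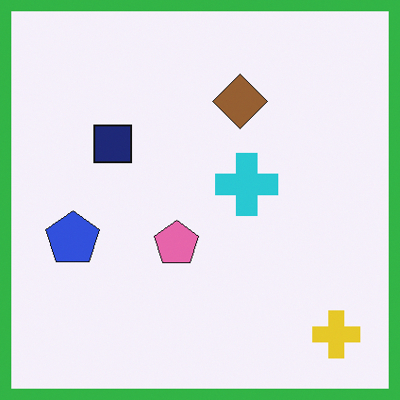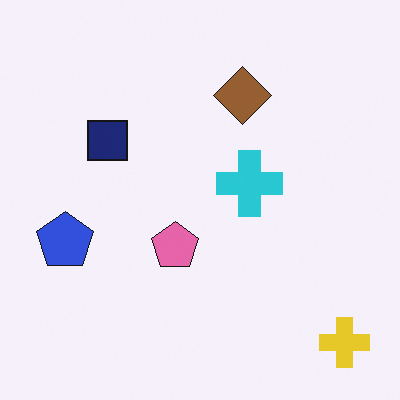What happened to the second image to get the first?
The transformation is: framed with a green border.

A solid green frame runs around the edge of the first image, with the content slightly shrunk inside it.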